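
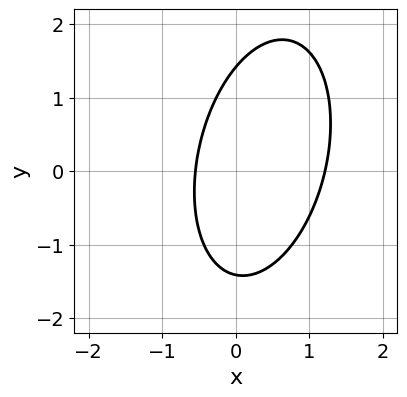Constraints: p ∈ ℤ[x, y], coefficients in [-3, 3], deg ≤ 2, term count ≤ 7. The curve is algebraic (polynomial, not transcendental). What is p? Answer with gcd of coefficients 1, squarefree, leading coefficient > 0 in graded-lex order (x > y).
3*x^2 - x*y + y^2 - 2*x - 2

(a) The degree is 2 — no degree-1 curve has this shape.
(b) Putting this together gives p.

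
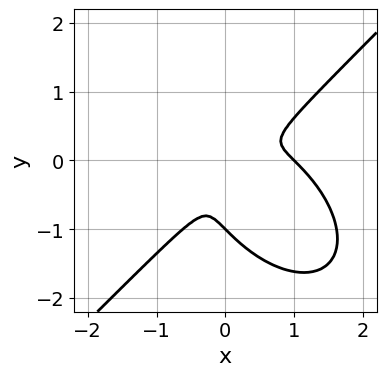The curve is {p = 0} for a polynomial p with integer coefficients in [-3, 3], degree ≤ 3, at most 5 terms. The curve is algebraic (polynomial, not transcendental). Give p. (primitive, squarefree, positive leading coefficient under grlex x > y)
First, deg p = 3.
Then, against the integer gridlines: one y-axis crossing is at y = -1; one x-axis crossing is at x = 1.
Finally, fitting integer coefficients to these (and the overall shape) gives p.

x^3 - y^3 - x^2 + x*y - y^2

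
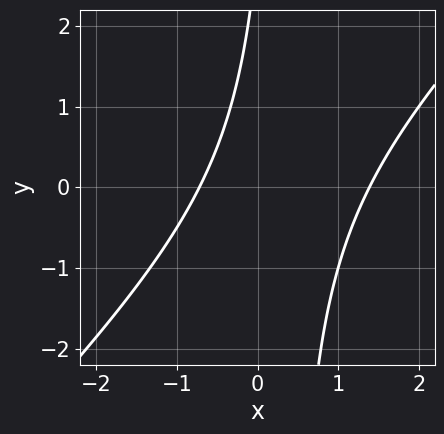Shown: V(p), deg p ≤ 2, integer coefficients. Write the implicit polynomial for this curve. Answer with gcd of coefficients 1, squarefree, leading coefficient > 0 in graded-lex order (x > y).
3*x^2 - 3*x*y - 2*x + y - 3

First, degree: a generic line meets the curve in up to 2 points, so deg p = 2.
Next, from the visible intercepts: the curve avoids every integer y-axis point in the box.
Finally, solving for integer coefficients yields p as stated.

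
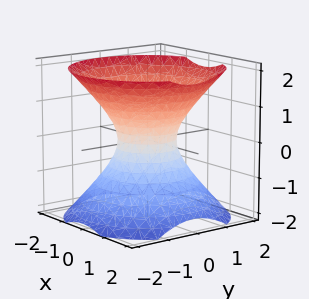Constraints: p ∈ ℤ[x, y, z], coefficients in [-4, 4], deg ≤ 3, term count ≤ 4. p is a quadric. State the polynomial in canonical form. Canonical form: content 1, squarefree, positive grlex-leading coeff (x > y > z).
(a) deg p = 2. An hourglass — one-sheet hyperboloid; a quadric.
(b) Symmetries: mirror symmetry z ↦ −z ⇒ only even powers of z; the z-axis is an axis of rotation, so x and y enter only as x² + y².
(c) Against the integer gridlines: no z-intercept at any integer in the box; a circular section at z = 1 has radius between 1 and 2.
(d) These observations pin down the coefficients.

3*x^2 + 3*y^2 - 3*z^2 - 2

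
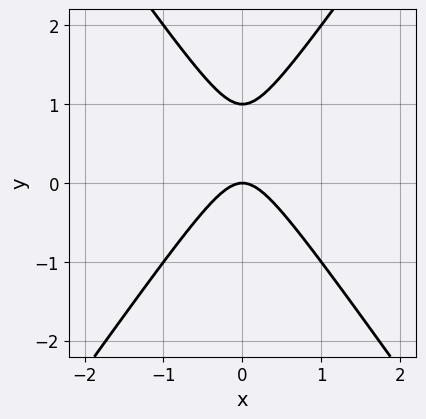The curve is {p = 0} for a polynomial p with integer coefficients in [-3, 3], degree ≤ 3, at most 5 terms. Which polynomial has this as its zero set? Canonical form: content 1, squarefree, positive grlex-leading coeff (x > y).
2*x^2 - y^2 + y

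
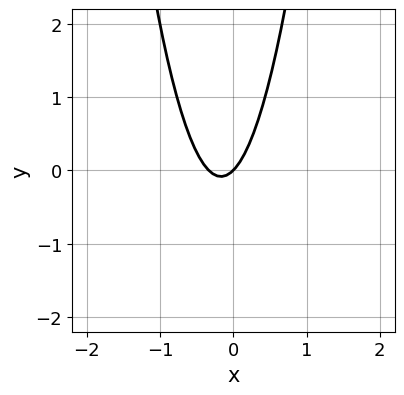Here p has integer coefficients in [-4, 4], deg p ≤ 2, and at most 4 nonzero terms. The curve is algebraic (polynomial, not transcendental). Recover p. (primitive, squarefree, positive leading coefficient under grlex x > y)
3*x^2 + x - y

(a) deg p = 2. The shape is more complex than any degree-1 curve.
(b) Against the integer gridlines: it meets the x-axis at x = 0 (among the integer gridlines); one y-axis crossing is at y = 0.
(c) Fitting integer coefficients to these (and the overall shape) gives p.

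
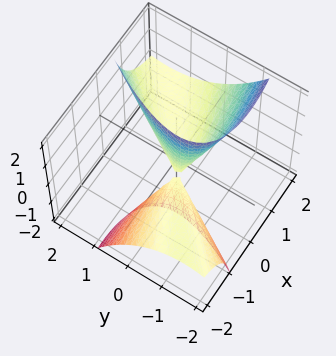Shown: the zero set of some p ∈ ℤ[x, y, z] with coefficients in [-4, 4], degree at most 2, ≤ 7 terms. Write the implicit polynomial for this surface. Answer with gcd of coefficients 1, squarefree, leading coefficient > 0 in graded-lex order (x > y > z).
First, the picture has 2 separate pieces. They look like related sheets of one shape, so recover p as a whole.
Next, the degree is 2 — the shape is more complex than any degree-1 surface.
Then, from the visible intercepts: it crosses the y-axis at the gridline y = 0; it crosses the x-axis at the gridline x = 0; it meets the z-axis at z = 0 (among the integer gridlines).
Finally, assembling these constraints gives the stated polynomial.

x^2 - 3*x*y - 3*x*z + 2*y^2 - z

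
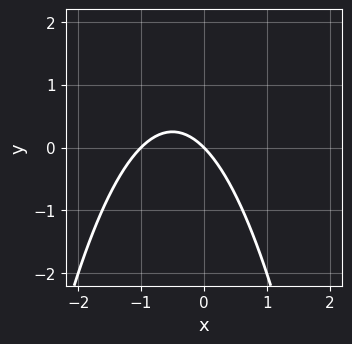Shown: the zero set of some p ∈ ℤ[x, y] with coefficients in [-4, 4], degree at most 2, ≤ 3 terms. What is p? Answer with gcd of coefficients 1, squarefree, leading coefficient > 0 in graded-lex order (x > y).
1. deg p = 2. A generic line meets the curve in up to 2 points.
2. From the axis intercepts and sections: the x-axis gridline crossings are at x ∈ {-1, 0}; one y-axis crossing is at y = 0.
3. These observations pin down the coefficients.

x^2 + x + y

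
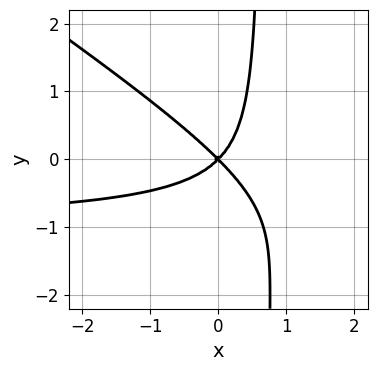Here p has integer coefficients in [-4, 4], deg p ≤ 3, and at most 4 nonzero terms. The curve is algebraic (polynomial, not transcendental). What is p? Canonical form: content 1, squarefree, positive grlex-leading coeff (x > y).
First, degree: the shape is more complex than any degree-2 curve, so deg p = 3.
Then, checking where it meets the axes: one x-axis crossing is at x = 0; one y-axis crossing is at y = 0.
Finally, assembling these constraints gives the stated polynomial.

2*x^2*y + 3*x*y^2 + 2*x^2 - 2*y^2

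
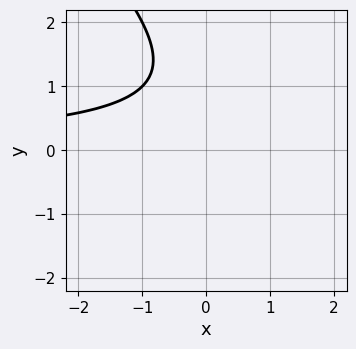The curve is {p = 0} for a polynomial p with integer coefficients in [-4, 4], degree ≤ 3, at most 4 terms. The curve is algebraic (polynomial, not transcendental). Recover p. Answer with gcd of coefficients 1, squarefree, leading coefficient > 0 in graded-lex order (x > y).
x*y + y^2 - 2*y + 2

deg p = 2. The shape is more complex than any degree-1 curve.
Reading off the gridlines: it misses every integer gridline on the y-axis; no x-intercept at any integer in the box.
Together with the visible shape, these determine p as stated.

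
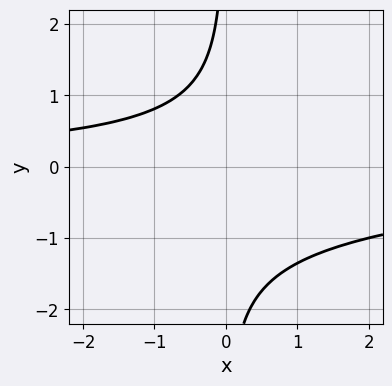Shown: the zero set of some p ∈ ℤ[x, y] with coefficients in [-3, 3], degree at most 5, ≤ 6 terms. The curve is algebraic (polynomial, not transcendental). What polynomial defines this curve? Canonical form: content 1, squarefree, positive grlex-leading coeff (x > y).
x*y^3 + x*y^2 + x*y + 2

(a) Degree: the shape is more complex than any degree-3 curve, so deg p = 4.
(b) Observable constraints: it misses every integer gridline on the x-axis; it misses every integer gridline on the y-axis.
(c) Fitting integer coefficients to these (and the overall shape) gives p.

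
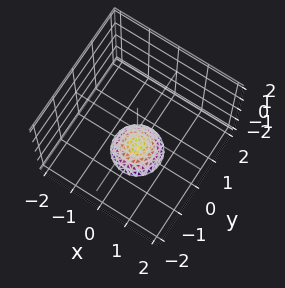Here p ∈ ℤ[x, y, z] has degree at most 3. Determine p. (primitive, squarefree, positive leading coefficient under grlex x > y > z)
1. The degree is 2 — the shape is more complex than any degree-1 surface.
2. Symmetries: the z-axis is an axis of rotation, so x and y enter only as x² + y².
3. Against the integer gridlines: a circular section at z = -2 has radius between 0 and 1; it misses every integer gridline on the y-axis.
4. Together with the visible shape, these determine p as stated.

2*x^2 + 2*y^2 + 2*z + 3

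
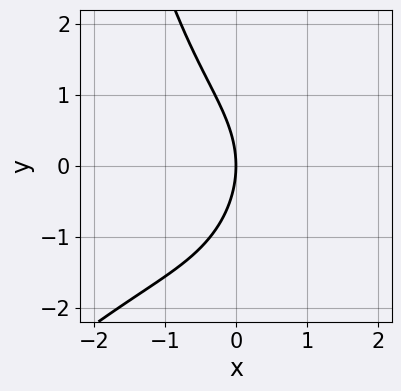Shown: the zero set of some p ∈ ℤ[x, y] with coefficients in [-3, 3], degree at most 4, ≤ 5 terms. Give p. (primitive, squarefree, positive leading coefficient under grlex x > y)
First, deg p = 3.
Then, from the axis intercepts and sections: it meets the y-axis at y = 0 (among the integer gridlines); it crosses the x-axis at the gridline x = 0.
Finally, solving for integer coefficients yields p as stated.

x^3 - x^2*y + y^2 + 3*x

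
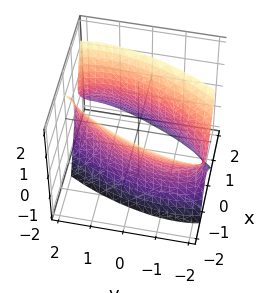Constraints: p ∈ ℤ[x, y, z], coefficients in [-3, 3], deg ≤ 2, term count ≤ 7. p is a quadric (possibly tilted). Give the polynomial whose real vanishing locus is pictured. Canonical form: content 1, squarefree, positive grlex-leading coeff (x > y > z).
(a) Degree: a generic line meets the surface in up to 2 points, so deg p = 2.
(b) Reading off the gridlines: the surface avoids every integer z-axis point in the box; the x-axis gridline crossings are at x ∈ {-1, 1}.
(c) Together with the visible shape, these determine p as stated.

3*x^2 - 2*x*y + x*z + y^2 - z^2 - 3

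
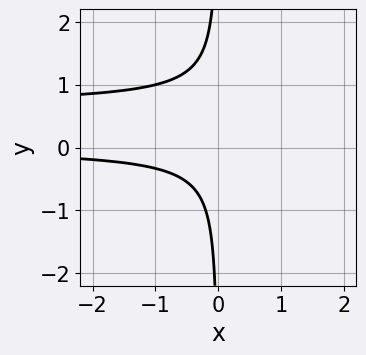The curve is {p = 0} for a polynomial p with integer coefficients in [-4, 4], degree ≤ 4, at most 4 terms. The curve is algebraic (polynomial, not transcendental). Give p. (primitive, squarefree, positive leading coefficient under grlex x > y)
The degree is 3 — no degree-2 curve has this shape.
From the axis intercepts and sections: no y-intercept at any integer in the box; the curve avoids every integer x-axis point in the box.
Assembling these constraints gives the stated polynomial.

3*x*y^2 - 2*x*y + 1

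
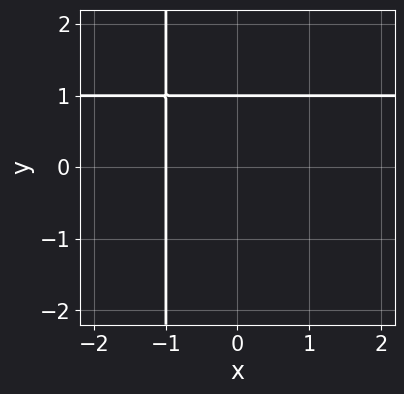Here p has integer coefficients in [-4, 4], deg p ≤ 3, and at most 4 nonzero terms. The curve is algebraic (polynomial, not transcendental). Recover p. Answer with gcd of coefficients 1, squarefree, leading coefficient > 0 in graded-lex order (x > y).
x*y - x + y - 1

deg p = 2. A generic line meets the curve in up to 2 points.
From the visible intercepts: one y-axis crossing is at y = 1; it meets the x-axis at x = -1 (among the integer gridlines).
Fitting integer coefficients to these (and the overall shape) gives p.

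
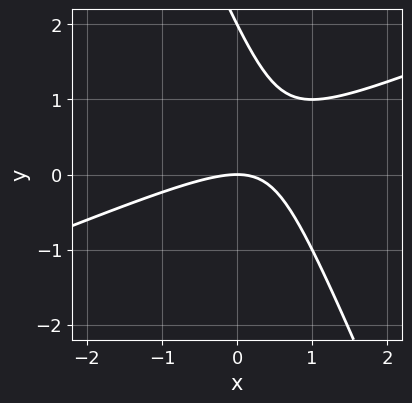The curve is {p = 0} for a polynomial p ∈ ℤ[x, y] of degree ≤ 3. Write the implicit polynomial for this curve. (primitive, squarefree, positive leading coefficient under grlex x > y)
(a) deg p = 2. The shape is more complex than any degree-1 curve.
(b) Checking where it meets the axes: it meets the x-axis at x = 0 (among the integer gridlines); the y-axis gridline crossings are at y ∈ {0, 2}.
(c) Solving for integer coefficients yields p as stated.

x^2 - 2*x*y - y^2 + 2*y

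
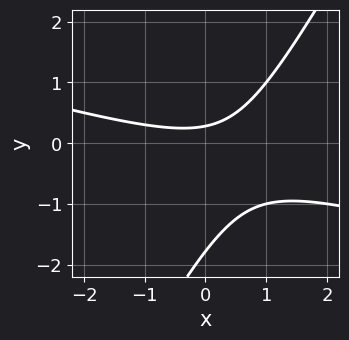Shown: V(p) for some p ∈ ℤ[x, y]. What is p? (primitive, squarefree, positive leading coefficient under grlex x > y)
x^2 + 3*x*y - 2*y^2 - 3*y + 1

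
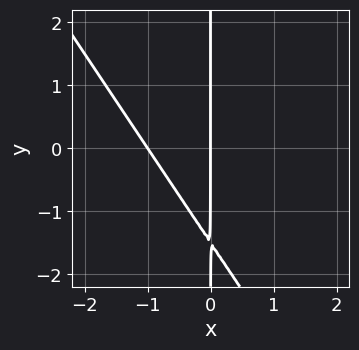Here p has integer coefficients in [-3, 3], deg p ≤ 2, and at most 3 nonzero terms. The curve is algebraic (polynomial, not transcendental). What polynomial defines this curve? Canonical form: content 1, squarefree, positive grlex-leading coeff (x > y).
3*x^2 + 2*x*y + 3*x

Degree: a generic line meets the curve in up to 2 points, so deg p = 2.
Against the integer gridlines: the x-axis gridline crossings are at x ∈ {-1, 0}; the visible y-axis segment lies entirely on the curve.
Fitting integer coefficients to these (and the overall shape) gives p.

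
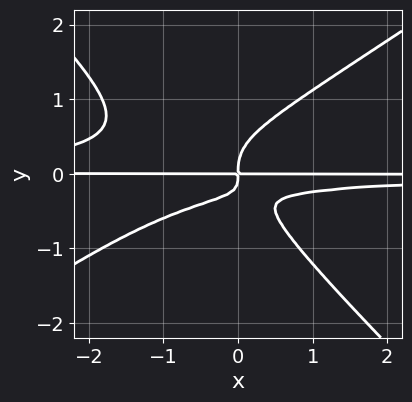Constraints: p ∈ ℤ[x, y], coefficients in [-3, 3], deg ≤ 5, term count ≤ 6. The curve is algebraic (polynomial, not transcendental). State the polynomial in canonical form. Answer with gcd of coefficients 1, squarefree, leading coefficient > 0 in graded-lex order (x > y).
2*x^2*y^2 - x*y^3 - 3*y^4 + 2*x*y^2 + x*y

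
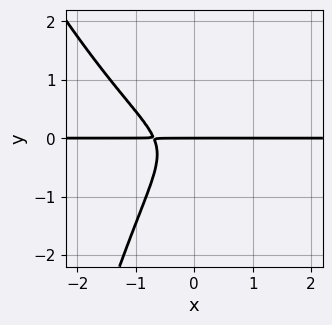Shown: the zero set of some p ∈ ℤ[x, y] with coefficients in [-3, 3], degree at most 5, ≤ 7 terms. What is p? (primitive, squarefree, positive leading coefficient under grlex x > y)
3*x^3*y + x^2*y^2 - 2*x*y^2 + 3*y^3 + y

1. deg p = 4. The shape is more complex than any degree-3 curve.
2. Against the integer gridlines: the visible x-axis segment lies entirely on the curve; it meets the y-axis at y = 0 (among the integer gridlines).
3. Together with the visible shape, these determine p as stated.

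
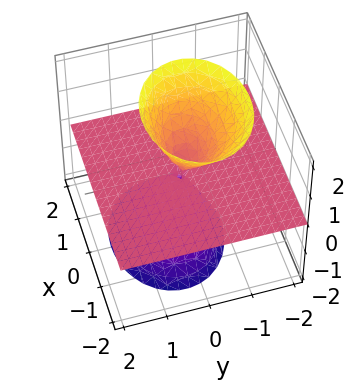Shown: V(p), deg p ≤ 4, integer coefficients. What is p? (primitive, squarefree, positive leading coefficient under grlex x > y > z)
2*x^2*z + 3*y^2*z + y*z^2 - z^3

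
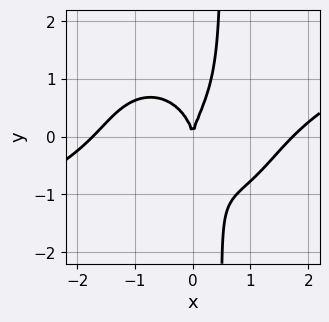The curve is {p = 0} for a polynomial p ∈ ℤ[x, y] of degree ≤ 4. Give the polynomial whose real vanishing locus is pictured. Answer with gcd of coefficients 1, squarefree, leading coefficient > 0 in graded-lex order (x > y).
1. deg p = 4. The shape is more complex than any degree-3 curve.
2. Reading off the gridlines: it crosses the y-axis at the gridline y = 0; one x-axis crossing is at x = 0.
3. The integer polynomial consistent with all of this is the stated p.

x^4 - 2*x^3*y - 2*x*y^3 + y^3 - 3*x^2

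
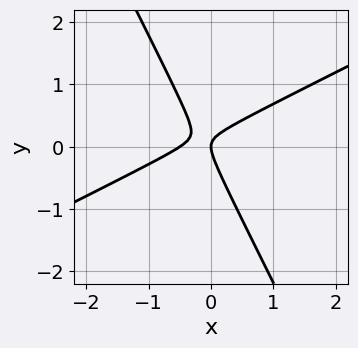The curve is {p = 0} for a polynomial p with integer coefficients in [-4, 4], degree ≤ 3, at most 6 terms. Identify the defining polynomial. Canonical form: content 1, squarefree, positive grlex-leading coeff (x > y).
2*x^2 - 3*x*y - 2*y^2 + x

The degree is 2 — the shape is more complex than any degree-1 curve.
Against the integer gridlines: one x-axis crossing is at x = 0; it meets the y-axis at y = 0 (among the integer gridlines).
Fitting integer coefficients to these (and the overall shape) gives p.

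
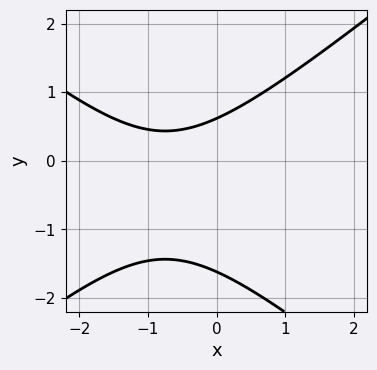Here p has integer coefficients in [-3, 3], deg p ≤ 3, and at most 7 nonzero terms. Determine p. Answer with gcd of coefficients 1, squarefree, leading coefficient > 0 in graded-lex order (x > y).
The degree is 2 — no degree-1 curve has this shape.
Checking where it meets the axes: no x-intercept at any integer in the box.
Assembling these constraints gives the stated polynomial.

2*x^2 - 3*y^2 + 3*x - 3*y + 3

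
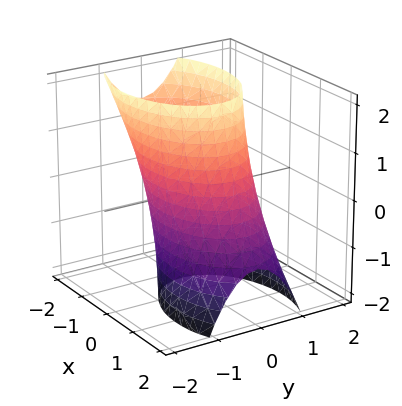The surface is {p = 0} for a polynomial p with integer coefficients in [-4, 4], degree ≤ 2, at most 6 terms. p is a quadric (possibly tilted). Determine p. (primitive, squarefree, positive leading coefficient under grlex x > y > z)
1. Degree: no degree-1 surface has this shape, so deg p = 2.
2. Reading off the gridlines: the surface avoids every integer z-axis point in the box; the y-axis gridline crossings are at y ∈ {-1, 1}.
3. Together with the visible shape, these determine p as stated.

x^2 + x*z + 2*y^2 - 2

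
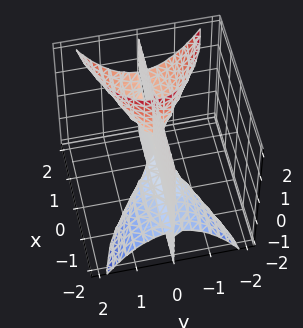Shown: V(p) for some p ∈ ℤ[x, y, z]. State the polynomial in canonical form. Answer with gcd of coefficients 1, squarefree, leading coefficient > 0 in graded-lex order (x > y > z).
(a) I count 3 distinct pieces. Treating them together as one polynomial.
(b) Degree: no degree-2 surface has this shape, so deg p = 3.
(c) Reading off the gridlines: every point of the z-axis in the box is on the surface; one y-axis crossing is at y = 0; the visible x-axis segment lies entirely on the surface.
(d) Assembling these constraints gives the stated polynomial.

x^2*y - 3*x*y*z + 3*y^3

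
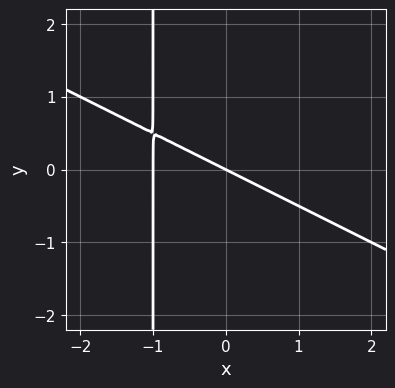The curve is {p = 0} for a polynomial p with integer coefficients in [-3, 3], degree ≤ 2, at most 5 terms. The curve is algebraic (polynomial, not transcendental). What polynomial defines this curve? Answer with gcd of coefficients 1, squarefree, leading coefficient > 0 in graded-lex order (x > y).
x^2 + 2*x*y + x + 2*y

(a) Degree: the shape is more complex than any degree-1 curve, so deg p = 2.
(b) From the visible intercepts: one y-axis crossing is at y = 0; the x-axis gridline crossings are at x ∈ {-1, 0}.
(c) These observations pin down the coefficients.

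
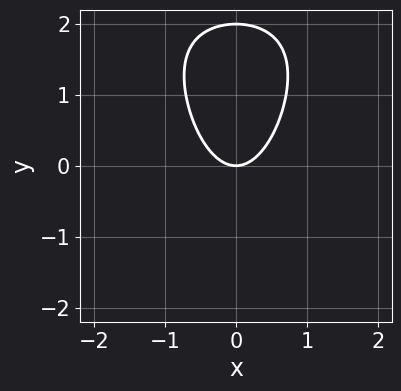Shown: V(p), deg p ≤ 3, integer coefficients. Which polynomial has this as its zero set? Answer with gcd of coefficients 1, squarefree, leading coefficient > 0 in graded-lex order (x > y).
x^2*y - 3*x^2 - y^2 + 2*y

First, degree: a generic line meets the curve in up to 3 points, so deg p = 3.
Next, symmetries: mirror symmetry x ↦ −x ⇒ only even powers of x.
Next, reading off the gridlines: one x-axis crossing is at x = 0; the y-axis gridline crossings are at y ∈ {0, 2}.
Finally, the integer polynomial consistent with all of this is the stated p.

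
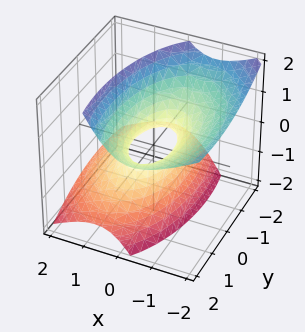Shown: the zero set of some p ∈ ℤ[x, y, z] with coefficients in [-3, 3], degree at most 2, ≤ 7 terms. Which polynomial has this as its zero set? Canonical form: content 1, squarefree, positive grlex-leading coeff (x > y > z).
First, deg p = 2. A generic line meets the surface in up to 2 points.
Next, from the visible intercepts: the surface avoids every integer z-axis point in the box; the y-axis gridline crossings are at y ∈ {-1, 1}.
Finally, these observations pin down the coefficients.

3*x^2 + 3*x*z + y^2 - y*z - 2*z^2 - 1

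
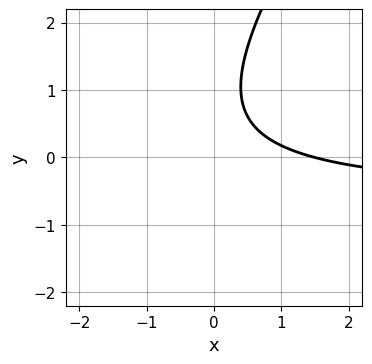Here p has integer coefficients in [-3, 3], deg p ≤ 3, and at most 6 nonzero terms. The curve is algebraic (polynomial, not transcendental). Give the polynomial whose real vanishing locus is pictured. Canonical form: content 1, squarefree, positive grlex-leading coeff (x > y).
(a) Degree: a generic line meets the curve in up to 2 points, so deg p = 2.
(b) Checking where it meets the axes: the curve avoids every integer y-axis point in the box.
(c) Matching integer coefficients to the picture gives p.

3*x*y - 2*y^2 + 2*x + 3*y - 3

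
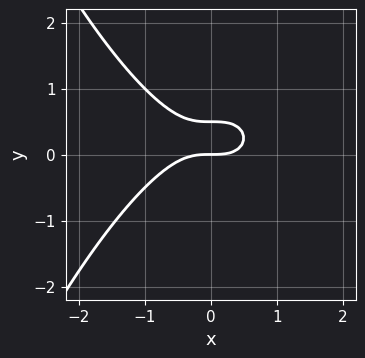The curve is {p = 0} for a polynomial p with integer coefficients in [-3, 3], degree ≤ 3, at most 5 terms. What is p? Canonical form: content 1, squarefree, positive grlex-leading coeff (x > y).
(a) The degree is 3 — the shape is more complex than any degree-2 curve.
(b) Checking where it meets the axes: it meets the y-axis at y = 0 (among the integer gridlines); one x-axis crossing is at x = 0.
(c) These observations pin down the coefficients.

x^3 + 2*y^2 - y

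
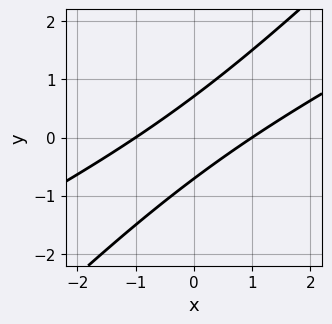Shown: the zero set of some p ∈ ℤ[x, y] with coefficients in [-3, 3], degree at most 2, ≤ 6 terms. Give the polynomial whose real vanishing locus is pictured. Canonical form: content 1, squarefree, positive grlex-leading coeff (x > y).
The degree is 2 — no degree-1 curve has this shape.
Against the integer gridlines: the x-axis gridline crossings are at x ∈ {-1, 1}.
Matching integer coefficients to the picture gives p.

x^2 - 3*x*y + 2*y^2 - 1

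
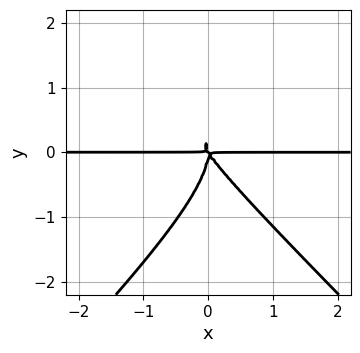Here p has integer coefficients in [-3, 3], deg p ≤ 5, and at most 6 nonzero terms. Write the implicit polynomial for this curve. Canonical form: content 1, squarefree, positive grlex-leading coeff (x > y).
(a) deg p = 4.
(b) Observable constraints: the visible x-axis segment lies entirely on the curve.
(c) Fitting integer coefficients to these (and the overall shape) gives p.

2*x^2*y^2 - 2*y^4 - 3*x^2*y - 2*x*y^2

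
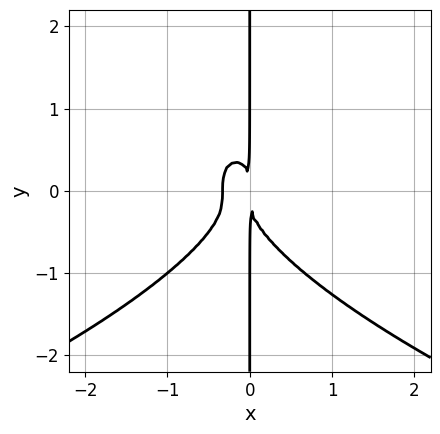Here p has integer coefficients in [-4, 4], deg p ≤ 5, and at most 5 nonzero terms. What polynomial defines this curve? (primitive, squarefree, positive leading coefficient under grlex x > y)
2*x*y^3 + 3*x^3 + x^2

1. deg p = 4. The shape is more complex than any degree-3 curve.
2. Against the integer gridlines: every point of the y-axis in the box is on the curve.
3. Matching integer coefficients to the picture gives p.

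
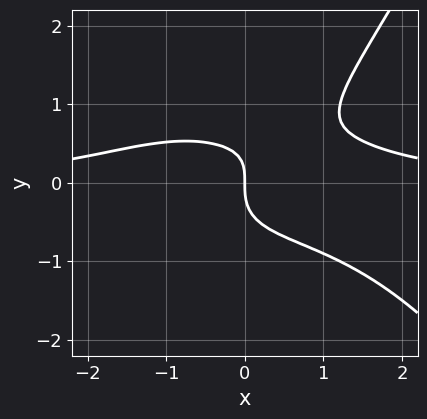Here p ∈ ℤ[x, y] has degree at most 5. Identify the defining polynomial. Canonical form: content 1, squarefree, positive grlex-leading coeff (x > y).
(a) Degree: the shape is more complex than any degree-3 curve, so deg p = 4.
(b) From the visible intercepts: one x-axis crossing is at x = 0; it crosses the y-axis at the gridline y = 0.
(c) Putting this together gives p.

x^3*y + 2*x*y^2 - 3*y^3 + x*y - 2*x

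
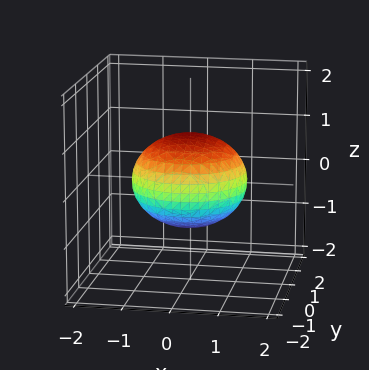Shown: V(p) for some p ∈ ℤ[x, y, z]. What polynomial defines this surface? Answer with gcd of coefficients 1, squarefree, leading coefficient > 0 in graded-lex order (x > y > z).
2*x^2 + 2*y^2 + 3*z^2 - 3

First, the degree is 2 — bounded and convex; a quadric.
Then, symmetries: rotational symmetry about the z-axis ⇒ p depends on x, y only through x² + y²; it's symmetric under z → −z, forcing even powers of z.
Next, against the integer gridlines: a circular section at z = 0 has radius between 1 and 2; the z-axis gridline crossings are at z ∈ {-1, 1}.
Finally, solving for integer coefficients yields p as stated.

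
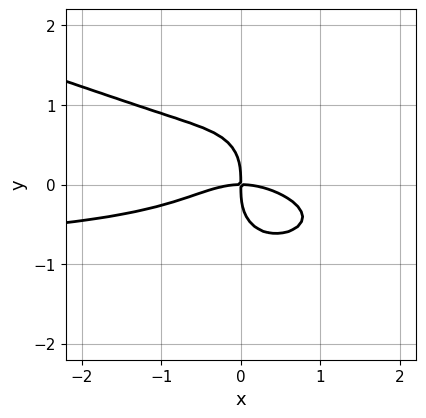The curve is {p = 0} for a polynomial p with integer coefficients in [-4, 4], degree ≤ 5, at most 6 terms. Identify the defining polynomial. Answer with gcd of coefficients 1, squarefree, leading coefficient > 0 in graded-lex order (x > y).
x^3*y + 3*x^2*y^2 + 2*y^4 + x^3 + 2*x*y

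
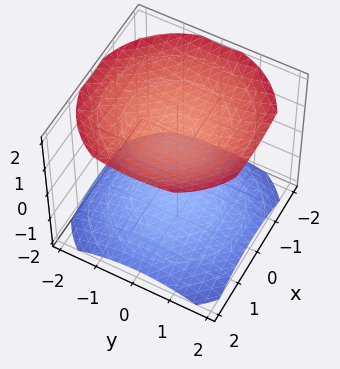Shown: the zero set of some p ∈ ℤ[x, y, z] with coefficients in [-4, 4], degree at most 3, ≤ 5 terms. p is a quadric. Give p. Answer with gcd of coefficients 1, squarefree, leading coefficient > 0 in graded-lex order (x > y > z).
x^2 + y^2 - 2*z^2 + 3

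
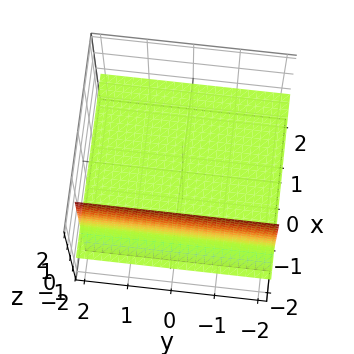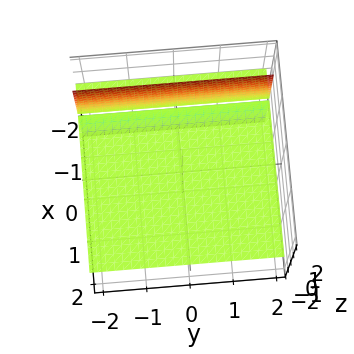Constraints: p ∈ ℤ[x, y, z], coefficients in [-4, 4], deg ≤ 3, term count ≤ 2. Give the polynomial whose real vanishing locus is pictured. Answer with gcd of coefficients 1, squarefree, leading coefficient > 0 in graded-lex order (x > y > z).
2*x*z + 3*z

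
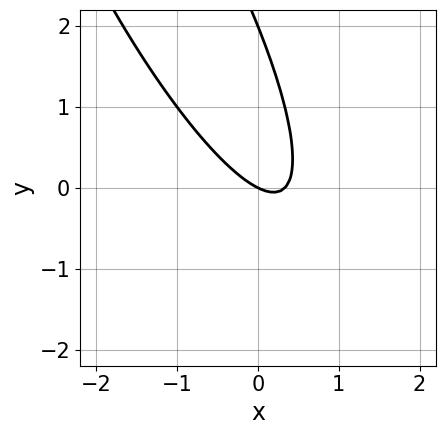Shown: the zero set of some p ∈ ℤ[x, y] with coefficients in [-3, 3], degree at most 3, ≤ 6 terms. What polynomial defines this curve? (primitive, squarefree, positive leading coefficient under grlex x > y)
1. deg p = 2. No degree-1 curve has this shape.
2. Reading off the gridlines: it meets the x-axis at x = 0 (among the integer gridlines); among the integer gridlines, it crosses the y-axis at y ∈ {0, 2}.
3. Fitting integer coefficients to these (and the overall shape) gives p.

3*x^2 + 3*x*y + y^2 - x - 2*y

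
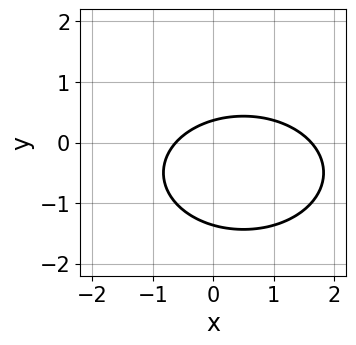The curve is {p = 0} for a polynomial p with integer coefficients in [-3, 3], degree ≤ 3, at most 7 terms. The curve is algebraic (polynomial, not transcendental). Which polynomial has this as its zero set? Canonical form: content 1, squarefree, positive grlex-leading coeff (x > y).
deg p = 2. A generic line meets the curve in up to 2 points.
Solving for integer coefficients yields p as stated.

x^2 + 2*y^2 - x + 2*y - 1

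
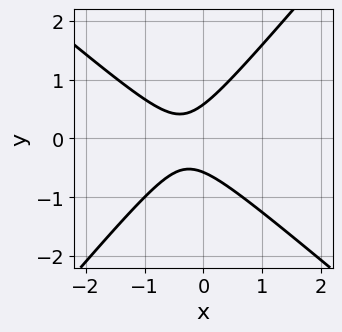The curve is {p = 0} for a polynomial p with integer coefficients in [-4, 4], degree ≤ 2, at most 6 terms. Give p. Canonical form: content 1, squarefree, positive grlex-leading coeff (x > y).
The degree is 2 — the shape is more complex than any degree-1 curve.
Reading off the gridlines: no x-intercept at any integer in the box.
The integer polynomial consistent with all of this is the stated p.

3*x^2 + x*y - 3*y^2 + 2*x + 1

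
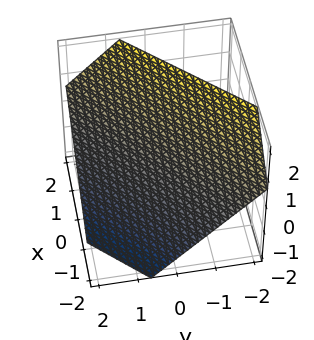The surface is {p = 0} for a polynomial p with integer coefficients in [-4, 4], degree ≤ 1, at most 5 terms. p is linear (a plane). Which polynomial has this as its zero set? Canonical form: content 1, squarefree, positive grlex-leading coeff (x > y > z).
3*x - 3*y - 3*z + 2

(a) The degree is 1 — every cross-section is a straight line — this is a plane.
(b) The integer polynomial consistent with all of this is the stated p.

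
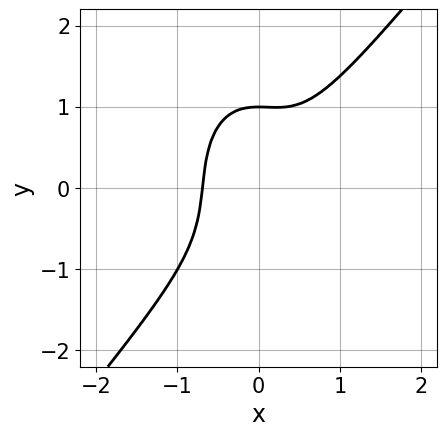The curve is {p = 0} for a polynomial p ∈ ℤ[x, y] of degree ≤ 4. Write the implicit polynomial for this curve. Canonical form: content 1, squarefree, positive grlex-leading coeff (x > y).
3*x^3 - x^2*y - y^3 + 1

(a) Degree: a generic line meets the curve in up to 3 points, so deg p = 3.
(b) Checking where it meets the axes: one y-axis crossing is at y = 1.
(c) Assembling these constraints gives the stated polynomial.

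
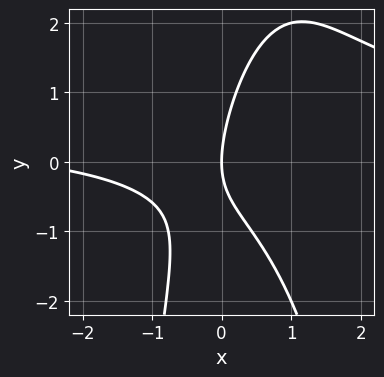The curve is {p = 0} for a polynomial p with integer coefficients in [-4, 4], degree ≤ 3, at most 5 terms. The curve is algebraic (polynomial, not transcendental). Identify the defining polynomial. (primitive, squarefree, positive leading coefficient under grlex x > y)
2*x^2*y - x^2 - 2*x*y + y^2 - 3*x

First, the degree is 3 — no degree-2 curve has this shape.
Then, from the axis intercepts and sections: one y-axis crossing is at y = 0; one x-axis crossing is at x = 0.
Finally, fitting integer coefficients to these (and the overall shape) gives p.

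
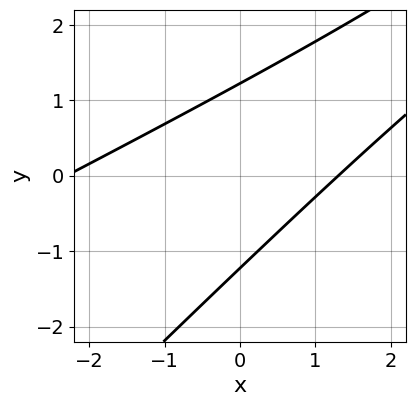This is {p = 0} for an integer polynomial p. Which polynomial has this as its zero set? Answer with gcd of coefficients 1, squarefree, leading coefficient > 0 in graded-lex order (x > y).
1. deg p = 2. No degree-1 curve has this shape.
2. Putting this together gives p.

x^2 - 3*x*y + 2*y^2 + x - 3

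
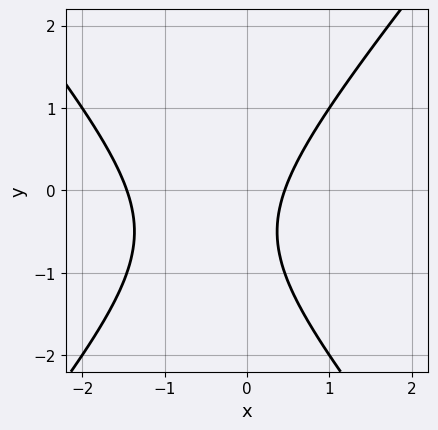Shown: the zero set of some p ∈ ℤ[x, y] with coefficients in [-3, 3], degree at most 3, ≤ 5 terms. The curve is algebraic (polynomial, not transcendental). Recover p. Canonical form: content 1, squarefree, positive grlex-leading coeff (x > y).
3*x^2 - 2*y^2 + 3*x - 2*y - 2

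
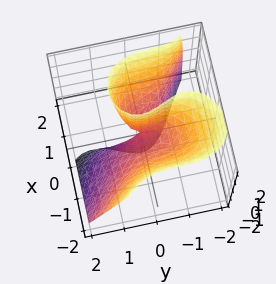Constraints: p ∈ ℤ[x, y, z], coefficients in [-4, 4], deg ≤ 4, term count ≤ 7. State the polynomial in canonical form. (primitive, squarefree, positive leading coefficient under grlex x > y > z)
2*x^3 + x^2*y + 2*y^3 + 2*y^2*z - 3*x*z

1. The degree is 3 — the shape is more complex than any degree-2 surface.
2. Observable constraints: the visible z-axis segment lies entirely on the surface; one y-axis crossing is at y = 0; it meets the x-axis at x = 0 (among the integer gridlines).
3. Putting this together gives p.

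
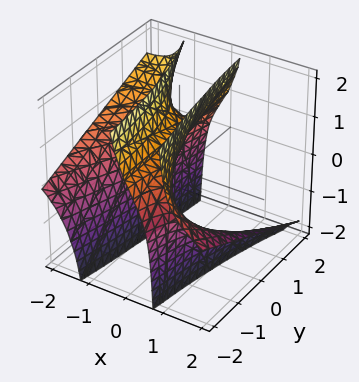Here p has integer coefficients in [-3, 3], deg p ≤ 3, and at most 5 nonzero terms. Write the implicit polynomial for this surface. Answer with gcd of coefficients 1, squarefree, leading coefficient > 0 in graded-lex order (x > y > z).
First, the degree is 3 — the shape is more complex than any degree-2 surface.
Next, reading off the gridlines: no y-intercept at any integer in the box; one z-axis crossing is at z = 1.
Finally, these observations pin down the coefficients.

x^3 + 3*x^2*z + 2*x*y - 2*z + 2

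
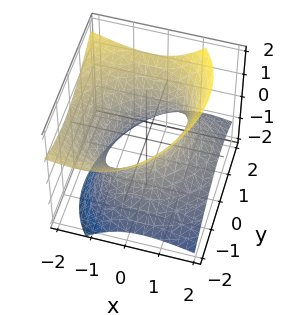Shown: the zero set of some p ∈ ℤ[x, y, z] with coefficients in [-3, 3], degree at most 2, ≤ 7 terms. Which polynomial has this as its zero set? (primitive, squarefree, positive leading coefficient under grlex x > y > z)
2*x^2 - x*y + 3*x*z + 2*y^2 - 3*z^2 - 3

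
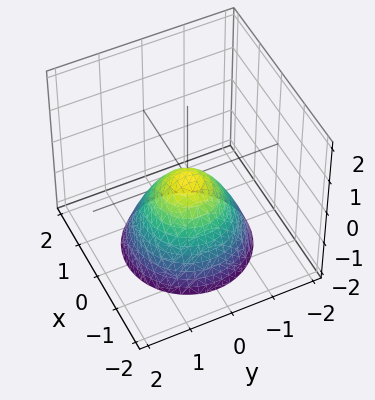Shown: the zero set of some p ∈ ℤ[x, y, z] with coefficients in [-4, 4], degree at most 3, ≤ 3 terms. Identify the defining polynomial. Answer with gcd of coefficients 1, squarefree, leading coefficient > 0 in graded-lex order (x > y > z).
(a) The degree is 2 — a paraboloid; a quadric.
(b) Symmetry: the z-axis is an axis of rotation, so x and y enter only as x² + y².
(c) Observable constraints: a circular section at z = -1 has radius exactly 1; it meets the y-axis at y = 0 (among the integer gridlines); it crosses the x-axis at the gridline x = 0; one z-axis crossing is at z = 0.
(d) The integer polynomial consistent with all of this is the stated p.

x^2 + y^2 + z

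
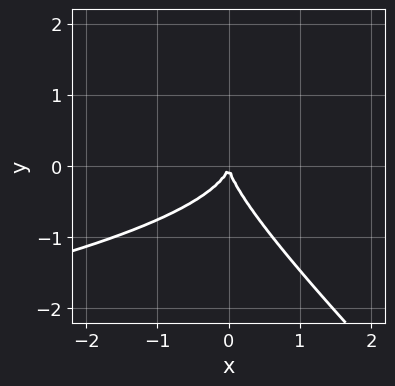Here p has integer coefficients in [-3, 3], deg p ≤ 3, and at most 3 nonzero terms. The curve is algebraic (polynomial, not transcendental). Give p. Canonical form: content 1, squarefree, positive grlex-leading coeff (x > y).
First, degree: a generic line meets the curve in up to 3 points, so deg p = 3.
Next, against the integer gridlines: it meets the y-axis at y = 0 (among the integer gridlines); it meets the x-axis at x = 0 (among the integer gridlines).
Finally, the integer polynomial consistent with all of this is the stated p.

x*y^2 + y^3 + x^2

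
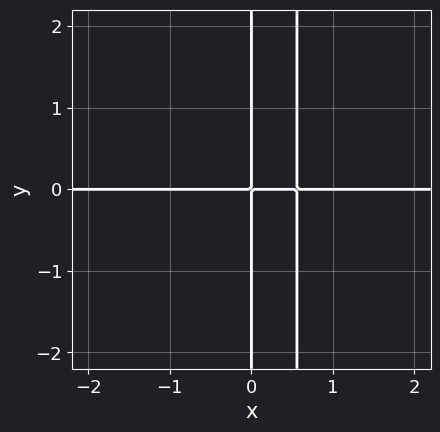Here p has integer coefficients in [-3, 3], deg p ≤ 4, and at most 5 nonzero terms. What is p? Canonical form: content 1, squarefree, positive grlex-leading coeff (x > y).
(a) The degree is 4 — the shape is more complex than any degree-3 curve.
(b) Reading off the gridlines: every point of the x-axis in the box is on the curve; the visible y-axis segment lies entirely on the curve.
(c) Putting this together gives p.

x^3*y + 3*x^2*y - 2*x*y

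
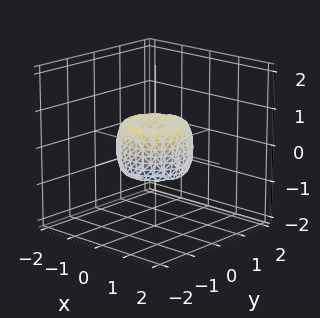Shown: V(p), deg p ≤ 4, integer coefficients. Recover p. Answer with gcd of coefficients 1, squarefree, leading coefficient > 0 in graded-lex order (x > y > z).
2*x^4 + 4*x^2*y^2 + 2*y^4 - 2*x^2 - 2*y^2 + z^2

First, degree: the shape is more complex than any degree-3 surface, so deg p = 4.
Then, symmetries: rotational symmetry about the z-axis ⇒ p depends on x, y only through x² + y².
Then, against the integer gridlines: among the integer gridlines, it crosses the y-axis at y ∈ {-1, 0, 1}; it crosses the z-axis at the gridline z = 0; among the integer gridlines, it crosses the x-axis at x ∈ {-1, 0, 1}; a circular section at z = 0 has radius exactly 1.
Finally, matching integer coefficients to the picture gives p.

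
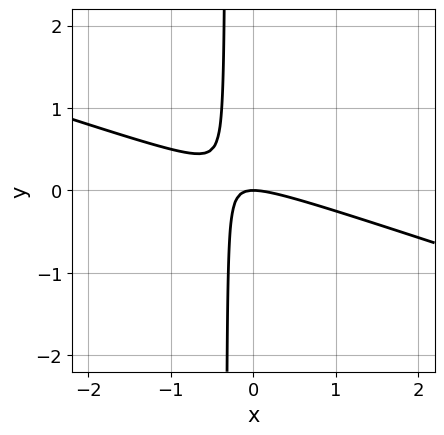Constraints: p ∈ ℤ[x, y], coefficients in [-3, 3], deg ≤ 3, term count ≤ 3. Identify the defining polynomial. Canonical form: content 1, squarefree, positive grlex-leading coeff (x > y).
x^2 + 3*x*y + y

1. Degree: the shape is more complex than any degree-1 curve, so deg p = 2.
2. From the axis intercepts and sections: one y-axis crossing is at y = 0; it crosses the x-axis at the gridline x = 0.
3. Solving for integer coefficients yields p as stated.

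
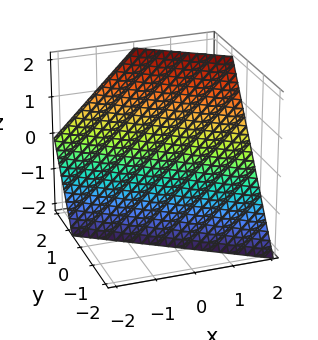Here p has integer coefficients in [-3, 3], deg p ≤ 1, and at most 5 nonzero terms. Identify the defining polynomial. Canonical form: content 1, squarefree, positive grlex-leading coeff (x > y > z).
2*x + 3*y - 2*z - 2

deg p = 1.
From the visible intercepts: it meets the z-axis at z = -1 (among the integer gridlines); one x-axis crossing is at x = 1.
These observations pin down the coefficients.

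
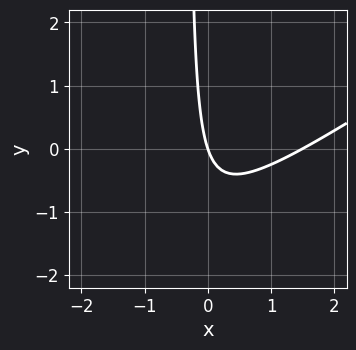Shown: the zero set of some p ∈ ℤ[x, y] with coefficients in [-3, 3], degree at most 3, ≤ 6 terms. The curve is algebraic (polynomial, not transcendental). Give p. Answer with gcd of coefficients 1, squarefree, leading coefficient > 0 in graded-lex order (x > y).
2*x^2 - 3*x*y - 3*x - y

First, the degree is 2 — no degree-1 curve has this shape.
Then, checking where it meets the axes: it crosses the x-axis at the gridline x = 0; one y-axis crossing is at y = 0.
Finally, assembling these constraints gives the stated polynomial.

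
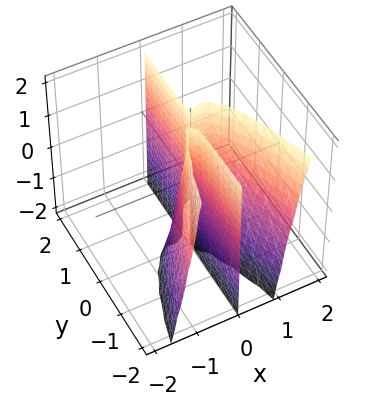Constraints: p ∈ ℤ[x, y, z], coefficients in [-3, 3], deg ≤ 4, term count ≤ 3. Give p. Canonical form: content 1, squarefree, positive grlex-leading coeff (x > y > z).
3*x^3 - x^2*z + 2*x*y

1. deg p = 3.
2. Observable constraints: it crosses the x-axis at the gridline x = 0; every point of the y-axis in the box is on the surface; the visible z-axis segment lies entirely on the surface.
3. Solving for integer coefficients yields p as stated.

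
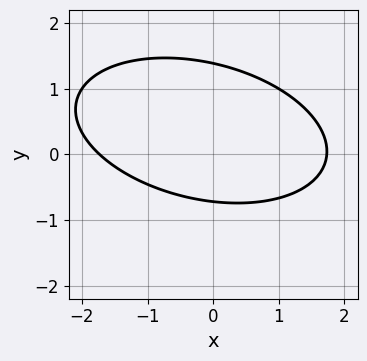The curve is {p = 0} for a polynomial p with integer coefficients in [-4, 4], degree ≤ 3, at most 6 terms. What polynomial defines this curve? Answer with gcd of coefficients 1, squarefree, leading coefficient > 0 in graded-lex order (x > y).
1. deg p = 2. A generic line meets the curve in up to 2 points.
2. Solving for integer coefficients yields p as stated.

x^2 + x*y + 3*y^2 - 2*y - 3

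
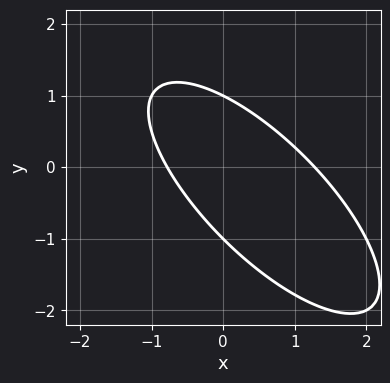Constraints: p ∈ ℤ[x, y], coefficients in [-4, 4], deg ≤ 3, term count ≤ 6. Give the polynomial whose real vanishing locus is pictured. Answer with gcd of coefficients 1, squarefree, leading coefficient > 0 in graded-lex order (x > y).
2*x^2 + 3*x*y + 2*y^2 - x - 2

deg p = 2. No degree-1 curve has this shape.
Reading off the gridlines: among the integer gridlines, it crosses the y-axis at y ∈ {-1, 1}.
Matching integer coefficients to the picture gives p.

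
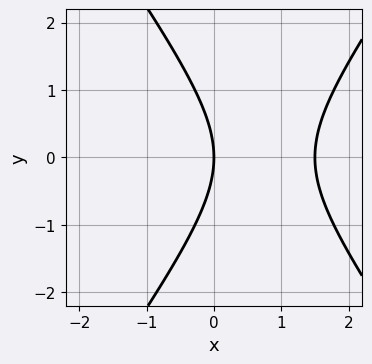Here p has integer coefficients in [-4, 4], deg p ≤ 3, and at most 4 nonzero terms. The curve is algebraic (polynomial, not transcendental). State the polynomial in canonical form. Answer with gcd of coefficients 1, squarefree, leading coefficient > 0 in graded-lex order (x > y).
(a) The degree is 2 — the shape is more complex than any degree-1 curve.
(b) Symmetries: it's symmetric under y → −y, forcing even powers of y.
(c) From the visible intercepts: it meets the x-axis at x = 0 (among the integer gridlines); it crosses the y-axis at the gridline y = 0.
(d) Fitting integer coefficients to these (and the overall shape) gives p.

2*x^2 - y^2 - 3*x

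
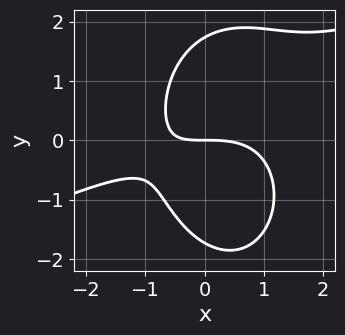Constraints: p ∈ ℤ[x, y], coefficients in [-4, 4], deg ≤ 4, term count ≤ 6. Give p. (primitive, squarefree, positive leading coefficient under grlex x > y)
deg p = 3.
From the visible intercepts: it crosses the x-axis at the gridline x = 0; it meets the y-axis at y = 0 (among the integer gridlines).
Together with the visible shape, these determine p as stated.

x^3 - 2*x^2*y - y^3 + 2*x*y + 3*y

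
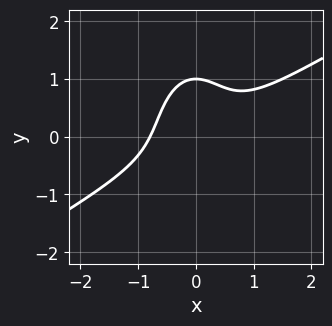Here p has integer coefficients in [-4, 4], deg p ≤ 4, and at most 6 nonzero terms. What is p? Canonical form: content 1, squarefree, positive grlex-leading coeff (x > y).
1. deg p = 3.
2. Checking where it meets the axes: it meets the y-axis at y = 1 (among the integer gridlines).
3. Assembling these constraints gives the stated polynomial.

2*x^3 - 3*x^2*y - y^3 + 1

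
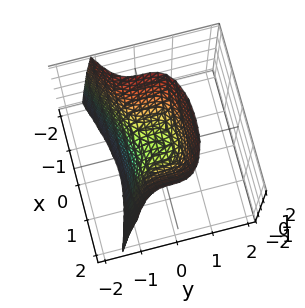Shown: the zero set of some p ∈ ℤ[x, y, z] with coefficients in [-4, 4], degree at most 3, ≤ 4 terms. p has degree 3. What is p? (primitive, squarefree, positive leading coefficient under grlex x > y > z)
2*y^3 + x^2 - z

(a) deg p = 3.
(b) Against the integer gridlines: one x-axis crossing is at x = 0; it crosses the z-axis at the gridline z = 0.
(c) Together with the visible shape, these determine p as stated.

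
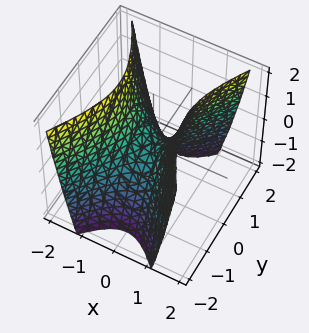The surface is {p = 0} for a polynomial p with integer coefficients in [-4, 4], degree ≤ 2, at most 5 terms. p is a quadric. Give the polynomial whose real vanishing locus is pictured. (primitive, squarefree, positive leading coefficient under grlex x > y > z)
Degree: a hyperbolic paraboloid; a quadric, so deg p = 2.
Symmetries: the x ↦ −x reflection is a symmetry, so x appears only in even powers; it's symmetric under y → −y, forcing even powers of y.
Observable constraints: it meets the y-axis at y = 0 (among the integer gridlines); one z-axis crossing is at z = 0; it crosses the x-axis at the gridline x = 0.
The integer polynomial consistent with all of this is the stated p.

2*x^2 - y^2 - z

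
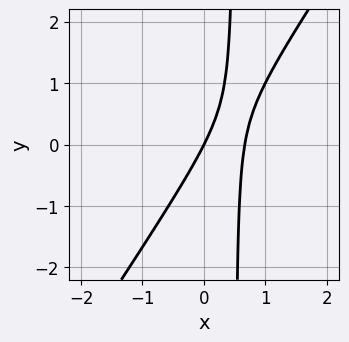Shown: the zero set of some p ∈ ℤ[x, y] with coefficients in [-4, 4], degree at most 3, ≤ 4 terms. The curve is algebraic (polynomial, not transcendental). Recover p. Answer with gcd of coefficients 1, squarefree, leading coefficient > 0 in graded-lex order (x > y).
First, degree: a generic line meets the curve in up to 2 points, so deg p = 2.
Then, from the visible intercepts: one x-axis crossing is at x = 0; it meets the y-axis at y = 0 (among the integer gridlines).
Finally, solving for integer coefficients yields p as stated.

3*x^2 - 2*x*y - 2*x + y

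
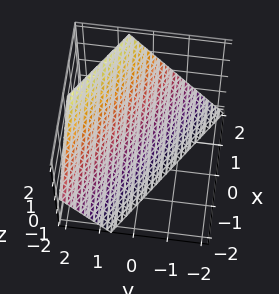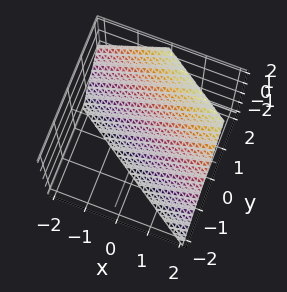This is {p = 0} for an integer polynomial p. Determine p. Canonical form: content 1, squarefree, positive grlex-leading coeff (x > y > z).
2*x + 3*y - 2*z - 2

The degree is 1 — the surface is flat (a plane).
From the visible intercepts: it crosses the z-axis at the gridline z = -1; one x-axis crossing is at x = 1.
Together with the visible shape, these determine p as stated.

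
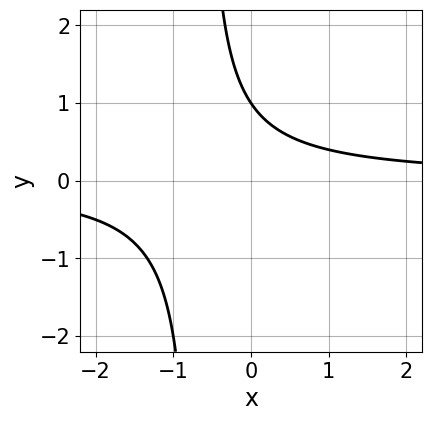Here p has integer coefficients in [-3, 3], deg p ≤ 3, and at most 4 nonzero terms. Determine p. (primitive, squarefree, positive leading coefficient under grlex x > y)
deg p = 2.
Checking where it meets the axes: the curve avoids every integer x-axis point in the box; it crosses the y-axis at the gridline y = 1.
Together with the visible shape, these determine p as stated.

3*x*y + 2*y - 2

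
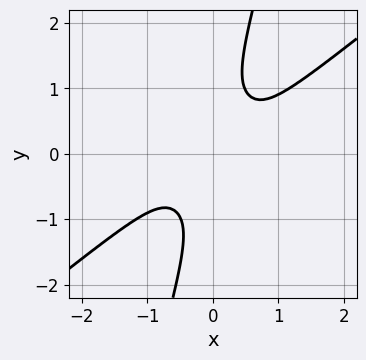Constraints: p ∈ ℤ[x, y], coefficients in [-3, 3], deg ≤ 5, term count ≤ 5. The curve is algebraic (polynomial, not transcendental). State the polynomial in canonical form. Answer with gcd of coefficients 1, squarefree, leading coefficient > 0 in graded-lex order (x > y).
First, degree: the shape is more complex than any degree-3 curve, so deg p = 4.
Then, observable constraints: the curve avoids every integer x-axis point in the box; it misses every integer gridline on the y-axis.
Finally, the integer polynomial consistent with all of this is the stated p.

3*x^4 - 3*x^2*y^2 - 3*x*y^3 + y^4 + 1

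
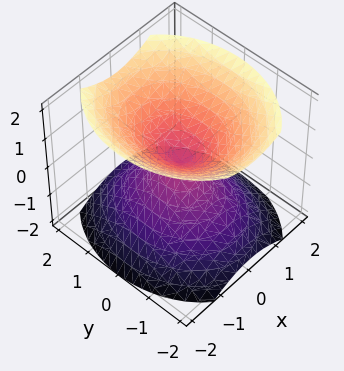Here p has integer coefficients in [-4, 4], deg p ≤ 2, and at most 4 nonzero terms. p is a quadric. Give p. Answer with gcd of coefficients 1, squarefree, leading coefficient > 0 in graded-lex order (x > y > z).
3*x^2 + 2*y^2 - 3*z^2

First, I count 2 distinct pieces.
Then, degree: two nappes meeting at a single point; a quadric, so deg p = 2.
Next, symmetries: the z ↦ −z reflection is a symmetry, so z appears only in even powers; mirror symmetry y ↦ −y ⇒ only even powers of y; the x ↦ −x reflection is a symmetry, so x appears only in even powers.
Then, from the axis intercepts and sections: it meets the y-axis at y = 0 (among the integer gridlines); it meets the x-axis at x = 0 (among the integer gridlines); one z-axis crossing is at z = 0.
Finally, solving for integer coefficients yields p as stated.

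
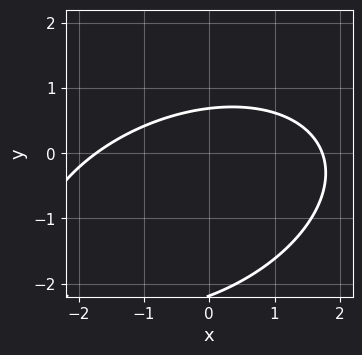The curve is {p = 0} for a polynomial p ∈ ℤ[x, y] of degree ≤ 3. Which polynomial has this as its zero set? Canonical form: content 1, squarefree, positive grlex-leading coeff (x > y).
(a) deg p = 2.
(b) Matching integer coefficients to the picture gives p.

x^2 - x*y + 2*y^2 + 3*y - 3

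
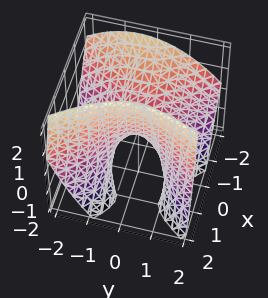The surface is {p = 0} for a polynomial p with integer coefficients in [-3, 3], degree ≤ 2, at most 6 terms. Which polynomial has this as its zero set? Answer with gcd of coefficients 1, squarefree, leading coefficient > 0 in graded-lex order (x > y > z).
1. The degree is 2 — no degree-1 surface has this shape.
2. From the axis intercepts and sections: one x-axis crossing is at x = 0; one z-axis crossing is at z = 0; it crosses the y-axis at the gridline y = 0.
3. These observations pin down the coefficients.

3*x^2 + x*y + 3*x*z - 2*y^2 - 2*z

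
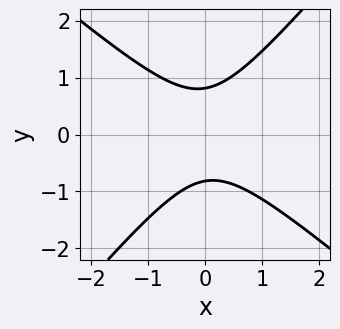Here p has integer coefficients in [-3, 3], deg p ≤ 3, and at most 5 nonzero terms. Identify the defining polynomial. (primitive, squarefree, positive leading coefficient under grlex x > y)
3*x^2 + x*y - 3*y^2 + 2

1. Degree: the shape is more complex than any degree-1 curve, so deg p = 2.
2. Reading off the gridlines: no x-intercept at any integer in the box.
3. The integer polynomial consistent with all of this is the stated p.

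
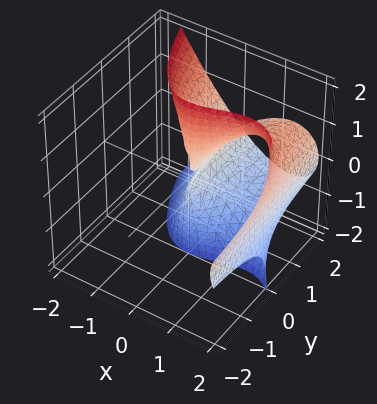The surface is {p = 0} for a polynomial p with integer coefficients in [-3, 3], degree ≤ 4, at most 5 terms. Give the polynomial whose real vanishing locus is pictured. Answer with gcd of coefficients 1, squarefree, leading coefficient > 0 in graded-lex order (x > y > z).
1. Degree: a generic line meets the surface in up to 3 points, so deg p = 3.
2. From the axis intercepts and sections: every point of the z-axis in the box is on the surface; it meets the x-axis at x = 2 (among the integer gridlines); the visible y-axis segment lies entirely on the surface.
3. Assembling these constraints gives the stated polynomial.

x^3 + y*z^2 - 2*x^2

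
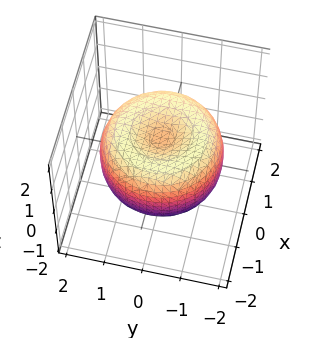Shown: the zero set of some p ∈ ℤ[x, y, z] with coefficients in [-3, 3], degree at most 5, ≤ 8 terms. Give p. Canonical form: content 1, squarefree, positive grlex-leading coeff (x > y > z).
First, the degree is 4 — a generic line meets the surface in up to 4 points.
Next, symmetries: every cross-section ⟂ z is a circle, so x, y appear only via x² + y².
Then, observable constraints: a circular section at z = 1 has radius exactly 1.
Finally, fitting integer coefficients to these (and the overall shape) gives p.

x^4 + 2*x^2*y^2 + y^4 - 2*x^2 - 2*y^2 + 2*z^2 - 1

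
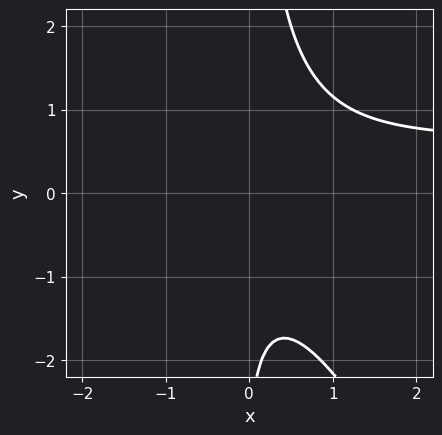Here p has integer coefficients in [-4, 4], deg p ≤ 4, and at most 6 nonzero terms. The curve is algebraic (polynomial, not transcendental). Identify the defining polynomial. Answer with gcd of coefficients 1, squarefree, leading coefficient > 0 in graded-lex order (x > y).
3*x^2*y + 2*x*y^2 - 2*x^2 - y - 3

First, deg p = 3. The shape is more complex than any degree-2 curve.
Next, checking where it meets the axes: the curve avoids every integer y-axis point in the box; it misses every integer gridline on the x-axis.
Finally, solving for integer coefficients yields p as stated.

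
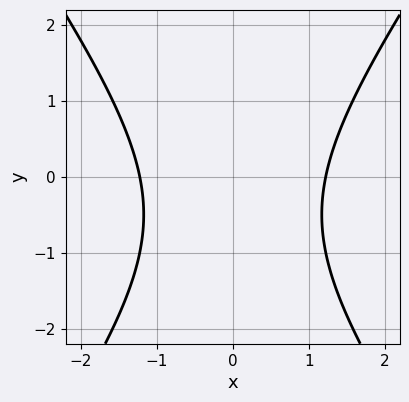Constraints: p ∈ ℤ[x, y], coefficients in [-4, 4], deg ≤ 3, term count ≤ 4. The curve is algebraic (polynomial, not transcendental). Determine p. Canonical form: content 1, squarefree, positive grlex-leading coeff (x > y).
2*x^2 - y^2 - y - 3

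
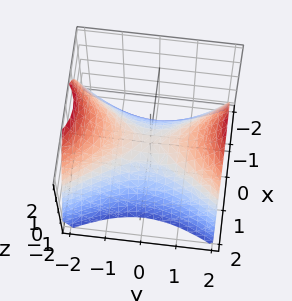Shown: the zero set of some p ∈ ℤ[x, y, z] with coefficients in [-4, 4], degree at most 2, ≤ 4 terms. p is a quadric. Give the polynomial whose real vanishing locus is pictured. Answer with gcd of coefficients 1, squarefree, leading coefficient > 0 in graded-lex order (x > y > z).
First, the degree is 2 — a saddle surface; a quadric.
Then, symmetries: the y ↦ −y reflection is a symmetry, so y appears only in even powers; the x ↦ −x reflection is a symmetry, so x appears only in even powers.
Then, from the visible intercepts: it crosses the x-axis at the gridline x = 0; it crosses the z-axis at the gridline z = 0.
Finally, these observations pin down the coefficients.

2*x^2 - y^2 + 2*z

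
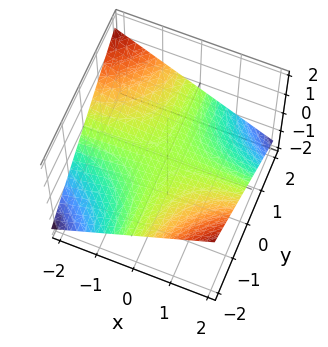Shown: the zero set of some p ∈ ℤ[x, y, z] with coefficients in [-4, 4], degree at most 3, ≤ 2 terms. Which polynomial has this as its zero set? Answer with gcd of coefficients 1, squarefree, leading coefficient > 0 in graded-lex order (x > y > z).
(a) The degree is 2 — a saddle surface; a quadric.
(b) Checking where it meets the axes: every point of the x-axis in the box is on the surface; it meets the z-axis at z = 0 (among the integer gridlines).
(c) Assembling these constraints gives the stated polynomial. Check: (0, 2, 0) on the y-axis lies on the surface, and p(0, 2, 0) = 0. ✓

x*y + 3*z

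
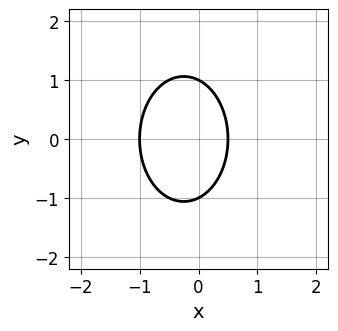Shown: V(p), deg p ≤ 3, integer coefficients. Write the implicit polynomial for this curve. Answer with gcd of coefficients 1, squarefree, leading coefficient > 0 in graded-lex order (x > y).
2*x^2 + y^2 + x - 1

First, degree: a generic line meets the curve in up to 2 points, so deg p = 2.
Then, symmetries: the y ↦ −y reflection is a symmetry, so y appears only in even powers.
Then, checking where it meets the axes: it meets the x-axis at x = -1 (among the integer gridlines); among the integer gridlines, it crosses the y-axis at y ∈ {-1, 1}.
Finally, putting this together gives p.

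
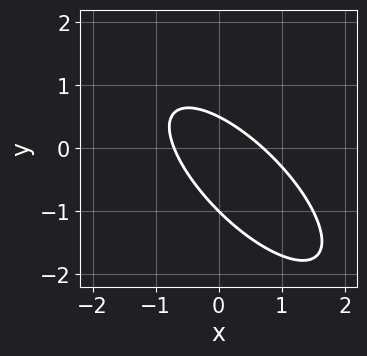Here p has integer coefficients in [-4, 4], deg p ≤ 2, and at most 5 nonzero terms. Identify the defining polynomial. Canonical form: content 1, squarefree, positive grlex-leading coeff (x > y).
(a) Degree: a generic line meets the curve in up to 2 points, so deg p = 2.
(b) Checking where it meets the axes: it crosses the y-axis at the gridline y = -1.
(c) Together with the visible shape, these determine p as stated.

2*x^2 + 3*x*y + 2*y^2 + y - 1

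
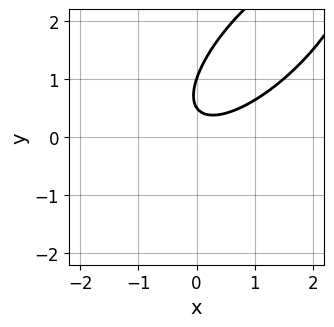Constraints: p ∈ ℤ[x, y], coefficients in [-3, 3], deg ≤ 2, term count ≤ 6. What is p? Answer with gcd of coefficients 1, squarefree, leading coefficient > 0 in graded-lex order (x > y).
2*x^2 - 3*x*y + 2*y^2 - 3*y + 1

First, deg p = 2. No degree-1 curve has this shape.
Next, from the axis intercepts and sections: one y-axis crossing is at y = 1; the curve avoids every integer x-axis point in the box.
Finally, these observations pin down the coefficients.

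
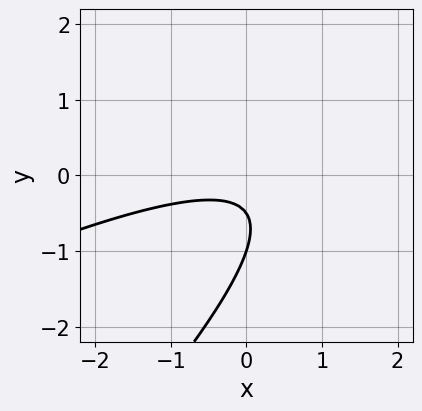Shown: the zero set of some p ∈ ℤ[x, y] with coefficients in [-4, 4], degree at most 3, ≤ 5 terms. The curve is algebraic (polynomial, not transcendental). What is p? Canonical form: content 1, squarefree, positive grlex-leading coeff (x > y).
x^2 - 3*x*y + 2*y^2 + 3*y + 1

The degree is 2 — no degree-1 curve has this shape.
Observable constraints: it misses every integer gridline on the x-axis; one y-axis crossing is at y = -1.
Together with the visible shape, these determine p as stated.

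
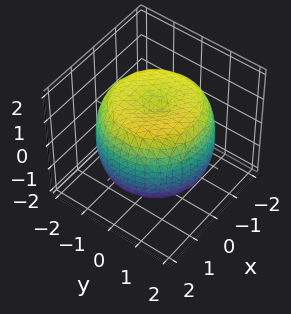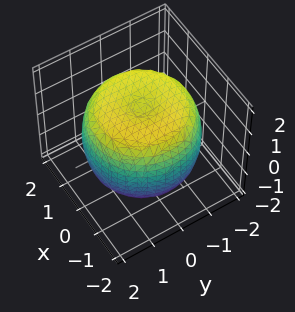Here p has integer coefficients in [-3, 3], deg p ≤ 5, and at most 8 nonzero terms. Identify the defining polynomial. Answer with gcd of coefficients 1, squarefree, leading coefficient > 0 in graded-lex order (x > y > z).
x^4 + 2*x^2*y^2 + y^4 - 2*x^2 - 2*y^2 + 2*z^2 - 3

(a) Degree: the shape is more complex than any degree-3 surface, so deg p = 4.
(b) Symmetries: the z-axis is an axis of rotation, so x and y enter only as x² + y².
(c) Checking where it meets the axes: a circular section at z = 0 has radius between 1 and 2.
(d) The integer polynomial consistent with all of this is the stated p.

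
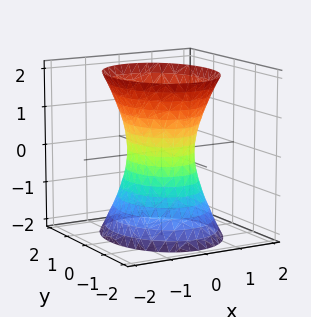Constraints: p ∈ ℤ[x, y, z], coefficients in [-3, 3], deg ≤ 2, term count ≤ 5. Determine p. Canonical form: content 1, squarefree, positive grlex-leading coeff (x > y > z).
1. The degree is 2 — one connected sheet with a waist; a quadric.
2. Symmetries: mirror symmetry x ↦ −x ⇒ only even powers of x; the y ↦ −y reflection is a symmetry, so y appears only in even powers; it's symmetric under z → −z, forcing even powers of z.
3. From the axis intercepts and sections: no z-intercept at any integer in the box; the y-axis gridline crossings are at y ∈ {-1, 1}.
4. These observations pin down the coefficients.

3*x^2 + 2*y^2 - z^2 - 2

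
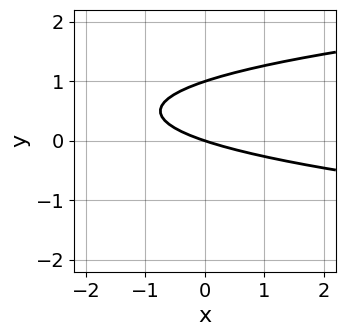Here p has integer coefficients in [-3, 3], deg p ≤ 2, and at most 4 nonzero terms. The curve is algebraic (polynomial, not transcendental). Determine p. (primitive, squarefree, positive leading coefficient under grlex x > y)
3*y^2 - x - 3*y

(a) The degree is 2 — the shape is more complex than any degree-1 curve.
(b) Against the integer gridlines: it meets the x-axis at x = 0 (among the integer gridlines); the y-axis gridline crossings are at y ∈ {0, 1}.
(c) Putting this together gives p.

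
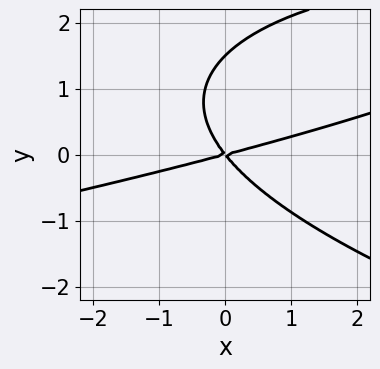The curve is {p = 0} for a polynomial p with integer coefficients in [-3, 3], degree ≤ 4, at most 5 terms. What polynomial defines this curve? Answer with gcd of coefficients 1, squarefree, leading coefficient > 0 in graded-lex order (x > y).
2*y^3 + x^2 - 3*x*y - 3*y^2

deg p = 3. No degree-2 curve has this shape.
Observable constraints: it crosses the y-axis at the gridline y = 0; it meets the x-axis at x = 0 (among the integer gridlines).
Solving for integer coefficients yields p as stated.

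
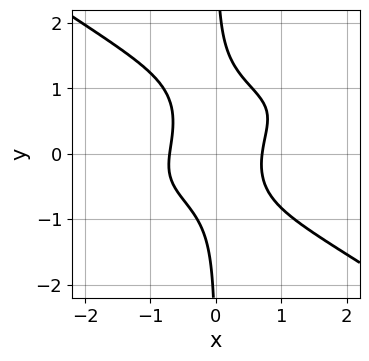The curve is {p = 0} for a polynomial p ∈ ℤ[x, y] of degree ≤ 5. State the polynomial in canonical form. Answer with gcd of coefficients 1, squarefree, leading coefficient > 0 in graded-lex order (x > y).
deg p = 4.
Observable constraints: it misses every integer gridline on the y-axis.
Assembling these constraints gives the stated polynomial.

x^3*y - 2*x*y^3 + x*y^2 - 2*x^2 + 1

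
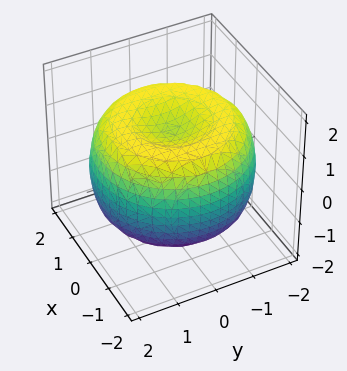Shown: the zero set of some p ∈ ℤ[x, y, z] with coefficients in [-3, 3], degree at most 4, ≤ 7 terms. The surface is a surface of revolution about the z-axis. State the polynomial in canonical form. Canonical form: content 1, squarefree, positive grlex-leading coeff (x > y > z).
First, deg p = 4. A generic line meets the surface in up to 4 points.
Then, symmetries: rotational symmetry about the z-axis ⇒ p depends on x, y only through x² + y².
Then, observable constraints: a circular section at z = 0 has radius between 1 and 2; among the integer gridlines, it crosses the z-axis at z ∈ {-1, 1}.
Finally, these observations pin down the coefficients.

x^4 + 2*x^2*y^2 + y^4 - 3*x^2 - 3*y^2 + 3*z^2 - 3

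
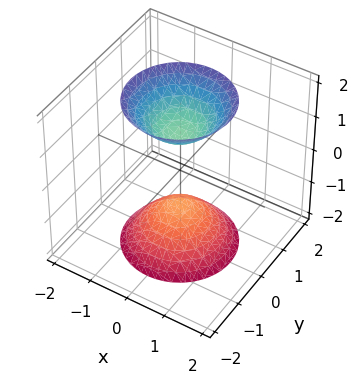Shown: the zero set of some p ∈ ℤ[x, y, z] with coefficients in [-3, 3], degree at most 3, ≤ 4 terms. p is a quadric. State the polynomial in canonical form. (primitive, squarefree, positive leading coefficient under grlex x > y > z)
2*x^2 + 2*y^2 - z^2 + 1

First, the picture has 2 separate pieces.
Next, deg p = 2.
Then, symmetries: it's symmetric under z → −z, forcing even powers of z; rotational symmetry about the z-axis ⇒ p depends on x, y only through x² + y².
Then, checking where it meets the axes: a circular section at z = 2 has radius between 1 and 2; no x-intercept at any integer in the box; the surface avoids every integer y-axis point in the box.
Finally, together with the visible shape, these determine p as stated.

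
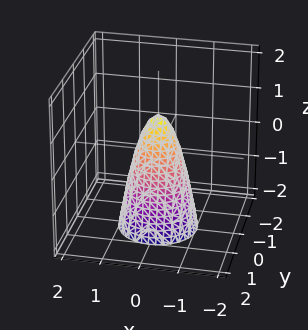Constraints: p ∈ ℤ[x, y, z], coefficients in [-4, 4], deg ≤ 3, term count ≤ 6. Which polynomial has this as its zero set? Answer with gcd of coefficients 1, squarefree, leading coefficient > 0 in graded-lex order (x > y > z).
3*x^2 + 3*y^2 + z - 1

First, deg p = 2.
Then, symmetries: the surface is invariant under rotation about z: p = q(x² + y², z).
Next, against the integer gridlines: it crosses the z-axis at the gridline z = 1; a circular section at z = 0 has radius between 0 and 1.
Finally, putting this together gives p.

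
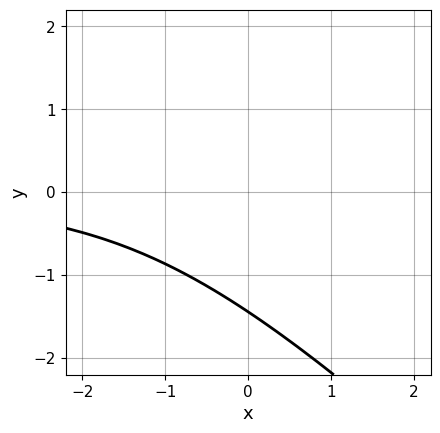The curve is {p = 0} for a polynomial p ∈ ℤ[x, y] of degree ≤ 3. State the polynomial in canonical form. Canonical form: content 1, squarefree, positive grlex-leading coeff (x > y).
x^2*y + 2*x*y^2 + y^3 + 3

1. Degree: a generic line meets the curve in up to 3 points, so deg p = 3.
2. Reading off the gridlines: the curve avoids every integer x-axis point in the box.
3. The integer polynomial consistent with all of this is the stated p.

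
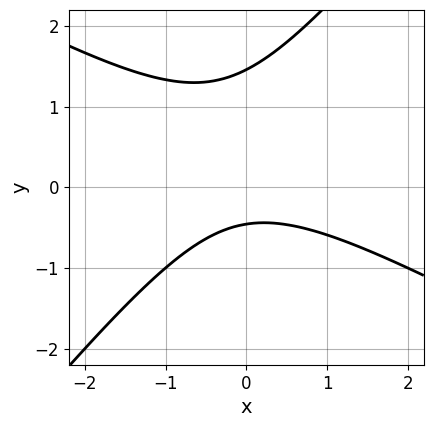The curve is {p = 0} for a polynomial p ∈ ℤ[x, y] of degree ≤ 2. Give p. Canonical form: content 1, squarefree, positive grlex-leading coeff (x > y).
2*x^2 + 2*x*y - 3*y^2 + 3*y + 2

1. The degree is 2 — no degree-1 curve has this shape.
2. From the axis intercepts and sections: it misses every integer gridline on the x-axis.
3. Assembling these constraints gives the stated polynomial.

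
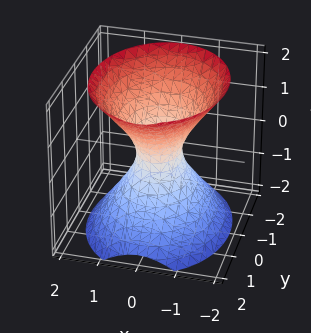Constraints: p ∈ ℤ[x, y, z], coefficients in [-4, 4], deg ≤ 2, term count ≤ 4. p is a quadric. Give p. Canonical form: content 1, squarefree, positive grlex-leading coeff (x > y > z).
First, degree: one connected sheet with a waist; a quadric, so deg p = 2.
Then, symmetries: mirror symmetry x ↦ −x ⇒ only even powers of x; the y ↦ −y reflection is a symmetry, so y appears only in even powers; the z ↦ −z reflection is a symmetry, so z appears only in even powers.
Then, checking where it meets the axes: it misses every integer gridline on the z-axis.
Finally, the integer polynomial consistent with all of this is the stated p.

3*x^2 + 2*y^2 - 2*z^2 - 1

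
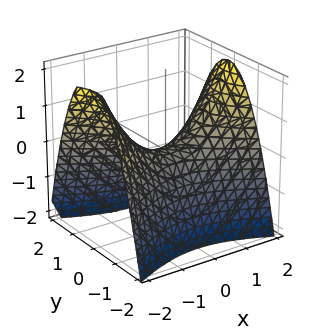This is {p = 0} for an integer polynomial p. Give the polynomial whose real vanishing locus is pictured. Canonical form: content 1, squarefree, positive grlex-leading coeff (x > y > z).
(a) deg p = 2. A hyperbolic paraboloid; a quadric.
(b) Symmetries: mirror symmetry y ↦ −y ⇒ only even powers of y; mirror symmetry x ↦ −x ⇒ only even powers of x.
(c) Checking where it meets the axes: it meets the x-axis at x = 0 (among the integer gridlines); it crosses the y-axis at the gridline y = 0.
(d) Putting this together gives p.

x^2 - 2*y^2 - 2*z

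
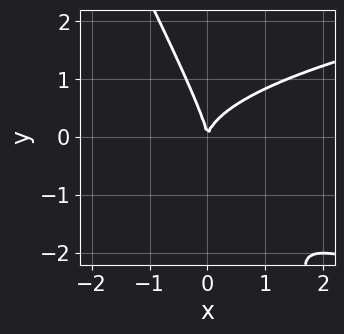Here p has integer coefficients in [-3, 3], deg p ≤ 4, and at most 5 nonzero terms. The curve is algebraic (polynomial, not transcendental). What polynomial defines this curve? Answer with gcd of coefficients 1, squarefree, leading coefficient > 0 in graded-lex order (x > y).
2*x*y^2 + y^3 - 2*x^2

1. deg p = 3. A generic line meets the curve in up to 3 points.
2. From the axis intercepts and sections: one x-axis crossing is at x = 0; it crosses the y-axis at the gridline y = 0.
3. Assembling these constraints gives the stated polynomial.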